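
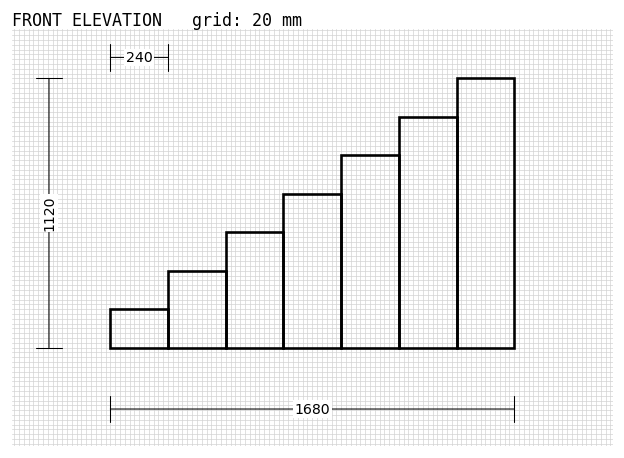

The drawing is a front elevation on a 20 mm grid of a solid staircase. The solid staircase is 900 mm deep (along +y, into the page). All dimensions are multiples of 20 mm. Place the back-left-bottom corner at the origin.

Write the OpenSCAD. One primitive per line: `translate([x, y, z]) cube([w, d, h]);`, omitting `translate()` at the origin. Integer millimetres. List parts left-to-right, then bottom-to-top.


cube([240, 900, 160]);
translate([240, 0, 0]) cube([240, 900, 320]);
translate([480, 0, 0]) cube([240, 900, 480]);
translate([720, 0, 0]) cube([240, 900, 640]);
translate([960, 0, 0]) cube([240, 900, 800]);
translate([1200, 0, 0]) cube([240, 900, 960]);
translate([1440, 0, 0]) cube([240, 900, 1120]);


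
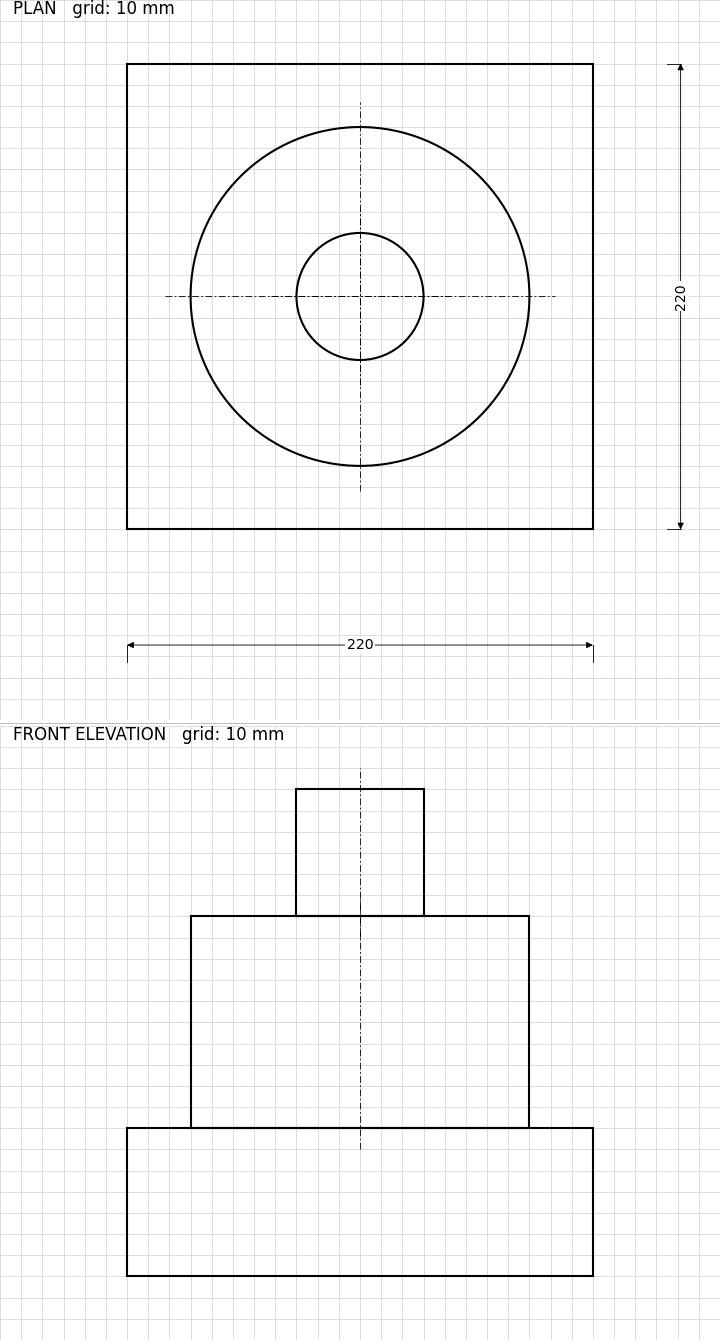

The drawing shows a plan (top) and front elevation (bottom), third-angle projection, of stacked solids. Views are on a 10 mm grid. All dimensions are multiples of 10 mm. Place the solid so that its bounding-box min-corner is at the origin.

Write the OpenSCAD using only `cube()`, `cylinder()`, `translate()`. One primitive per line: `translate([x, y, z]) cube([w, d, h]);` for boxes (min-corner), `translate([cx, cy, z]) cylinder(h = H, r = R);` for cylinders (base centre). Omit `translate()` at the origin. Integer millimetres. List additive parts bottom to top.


cube([220, 220, 70]);
translate([110, 110, 70]) cylinder(h = 100, r = 80);
translate([110, 110, 170]) cylinder(h = 60, r = 30);


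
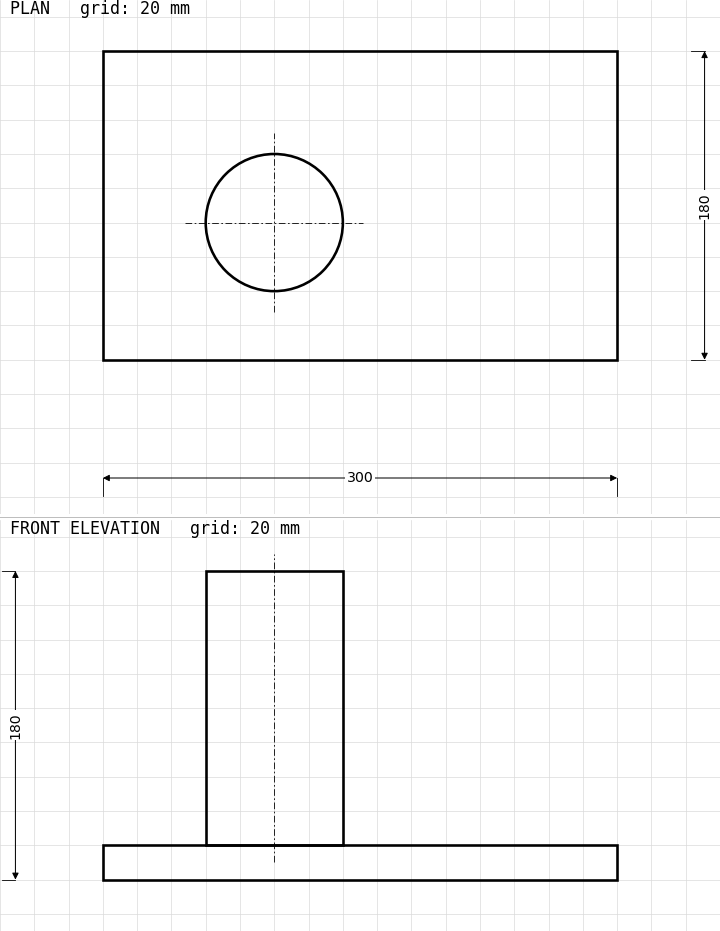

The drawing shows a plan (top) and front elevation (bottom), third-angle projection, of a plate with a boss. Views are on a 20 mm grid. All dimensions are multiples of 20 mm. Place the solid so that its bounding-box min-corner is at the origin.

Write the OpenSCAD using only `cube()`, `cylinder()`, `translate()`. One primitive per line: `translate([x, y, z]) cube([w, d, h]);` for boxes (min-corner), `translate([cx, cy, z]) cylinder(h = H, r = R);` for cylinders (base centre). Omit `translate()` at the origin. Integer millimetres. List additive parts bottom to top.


cube([300, 180, 20]);
translate([100, 80, 20]) cylinder(h = 160, r = 40);


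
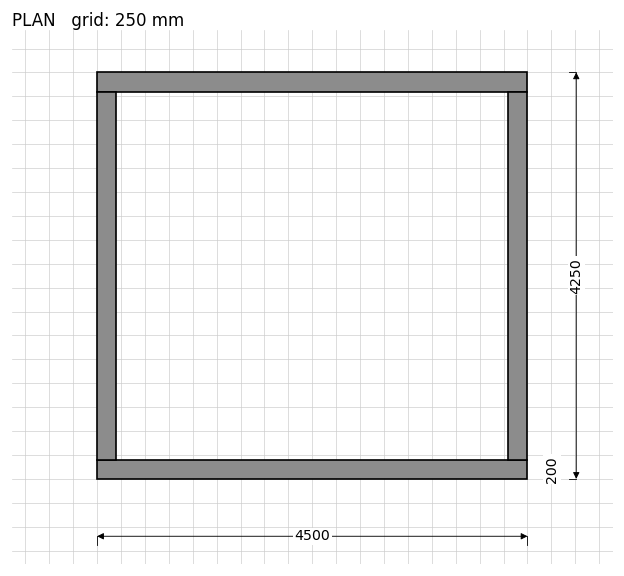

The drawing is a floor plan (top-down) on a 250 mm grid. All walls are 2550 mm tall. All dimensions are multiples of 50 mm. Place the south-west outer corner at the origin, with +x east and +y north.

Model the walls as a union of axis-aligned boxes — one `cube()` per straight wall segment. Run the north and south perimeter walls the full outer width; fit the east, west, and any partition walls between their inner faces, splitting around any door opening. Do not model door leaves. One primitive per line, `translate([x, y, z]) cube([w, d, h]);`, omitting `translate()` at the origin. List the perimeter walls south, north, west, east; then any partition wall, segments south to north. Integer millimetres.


cube([4500, 200, 2550]);
translate([0, 4050, 0]) cube([4500, 200, 2550]);
translate([0, 200, 0]) cube([200, 3850, 2550]);
translate([4300, 200, 0]) cube([200, 3850, 2550]);


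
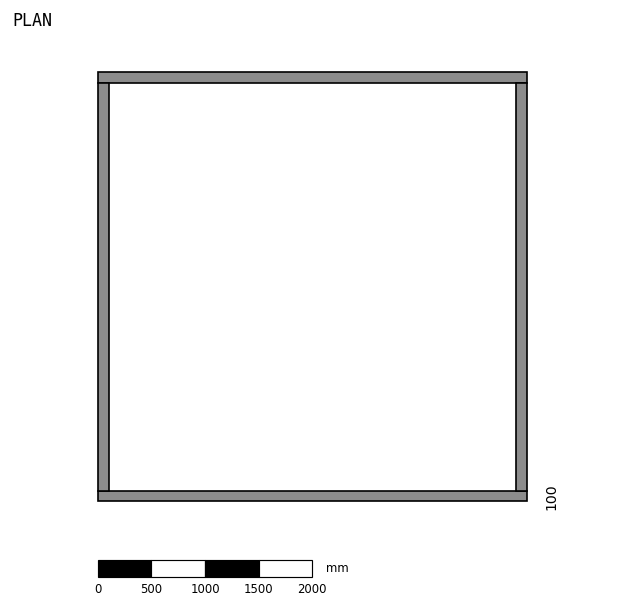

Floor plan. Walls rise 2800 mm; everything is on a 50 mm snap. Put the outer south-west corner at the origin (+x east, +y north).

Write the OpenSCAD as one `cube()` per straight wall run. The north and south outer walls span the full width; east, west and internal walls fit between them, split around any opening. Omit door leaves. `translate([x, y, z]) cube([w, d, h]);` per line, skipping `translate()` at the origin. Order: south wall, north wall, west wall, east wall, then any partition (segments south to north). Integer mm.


cube([4000, 100, 2800]);
translate([0, 3900, 0]) cube([4000, 100, 2800]);
translate([0, 100, 0]) cube([100, 3800, 2800]);
translate([3900, 100, 0]) cube([100, 3800, 2800]);


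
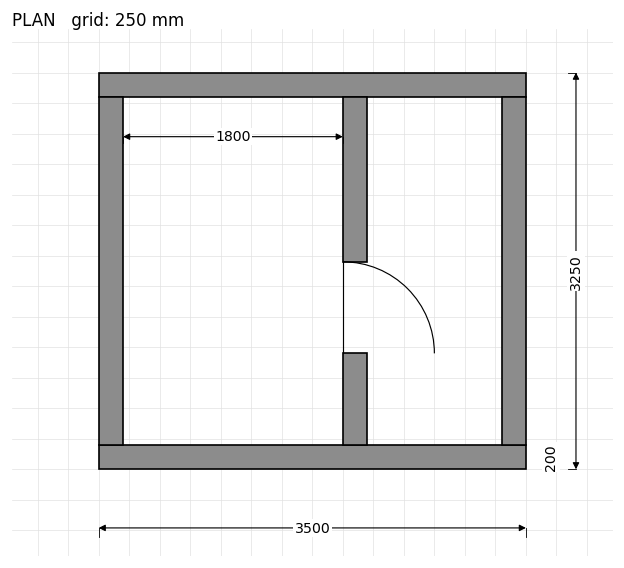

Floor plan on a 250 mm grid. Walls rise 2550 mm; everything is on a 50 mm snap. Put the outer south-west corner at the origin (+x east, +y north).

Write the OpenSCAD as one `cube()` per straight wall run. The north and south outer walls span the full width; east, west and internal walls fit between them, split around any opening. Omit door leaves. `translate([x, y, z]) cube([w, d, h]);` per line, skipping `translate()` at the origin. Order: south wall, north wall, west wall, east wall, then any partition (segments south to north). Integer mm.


cube([3500, 200, 2550]);
translate([0, 3050, 0]) cube([3500, 200, 2550]);
translate([0, 200, 0]) cube([200, 2850, 2550]);
translate([3300, 200, 0]) cube([200, 2850, 2550]);
translate([2000, 200, 0]) cube([200, 750, 2550]);
translate([2000, 1700, 0]) cube([200, 1350, 2550]);


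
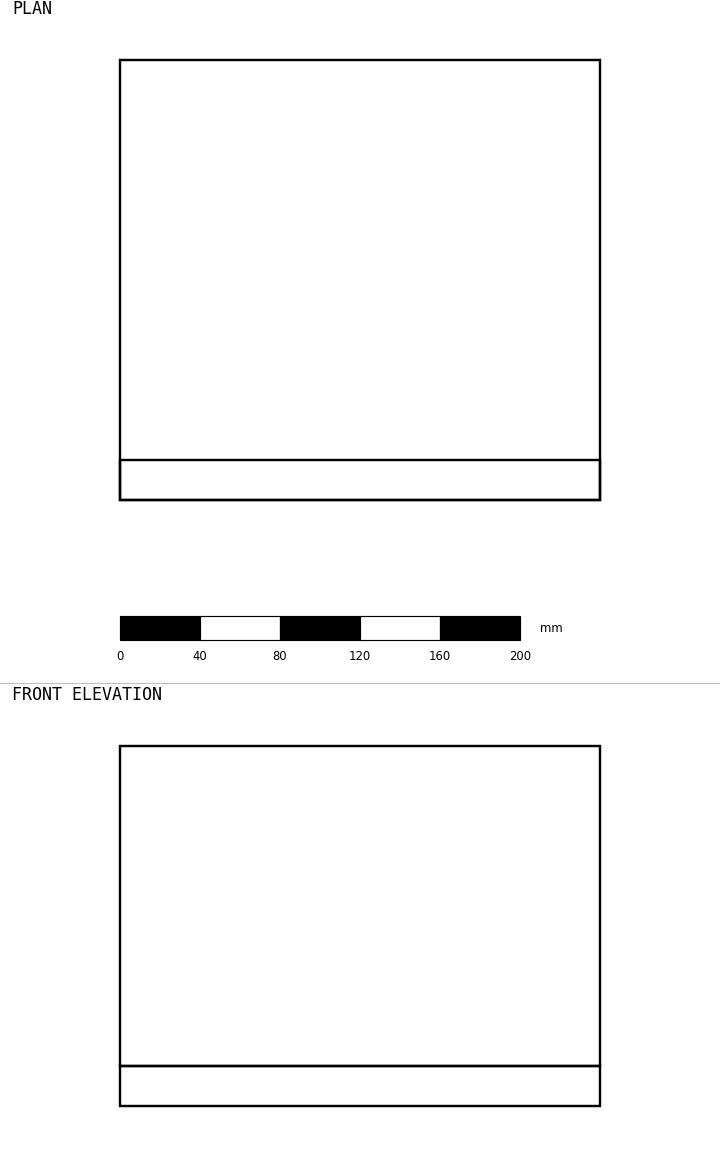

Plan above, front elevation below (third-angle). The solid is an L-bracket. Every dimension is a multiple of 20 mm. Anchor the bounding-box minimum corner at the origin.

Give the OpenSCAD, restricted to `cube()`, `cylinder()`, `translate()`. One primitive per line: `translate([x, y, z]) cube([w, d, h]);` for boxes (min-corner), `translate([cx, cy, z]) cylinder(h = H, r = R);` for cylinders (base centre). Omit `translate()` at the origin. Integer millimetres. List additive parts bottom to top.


cube([240, 220, 20]);
translate([0, 0, 20]) cube([240, 20, 160]);


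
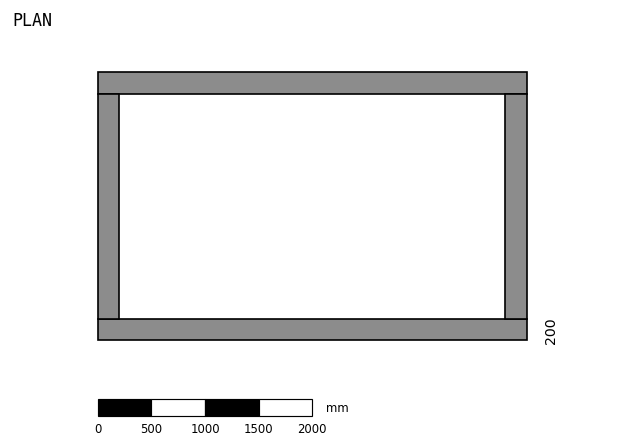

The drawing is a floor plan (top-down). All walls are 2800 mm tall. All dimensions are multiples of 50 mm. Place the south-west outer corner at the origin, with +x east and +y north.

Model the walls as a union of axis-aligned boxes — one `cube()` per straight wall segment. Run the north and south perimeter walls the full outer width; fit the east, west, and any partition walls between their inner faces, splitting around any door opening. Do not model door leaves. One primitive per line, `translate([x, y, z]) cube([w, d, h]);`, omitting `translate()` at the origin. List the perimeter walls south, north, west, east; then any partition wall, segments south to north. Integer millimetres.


cube([4000, 200, 2800]);
translate([0, 2300, 0]) cube([4000, 200, 2800]);
translate([0, 200, 0]) cube([200, 2100, 2800]);
translate([3800, 200, 0]) cube([200, 2100, 2800]);


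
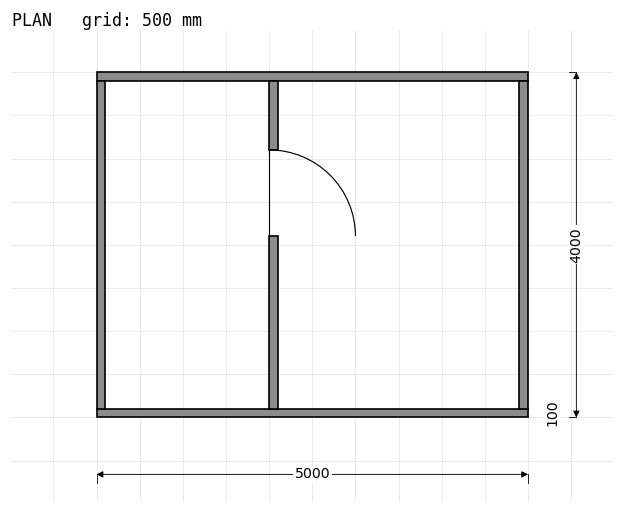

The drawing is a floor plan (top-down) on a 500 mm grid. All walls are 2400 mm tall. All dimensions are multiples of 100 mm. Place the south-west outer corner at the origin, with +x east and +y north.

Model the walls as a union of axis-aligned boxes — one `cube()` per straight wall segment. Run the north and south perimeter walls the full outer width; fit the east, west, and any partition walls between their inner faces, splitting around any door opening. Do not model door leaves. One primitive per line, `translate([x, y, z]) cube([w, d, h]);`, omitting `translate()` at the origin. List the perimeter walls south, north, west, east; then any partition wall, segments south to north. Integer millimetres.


cube([5000, 100, 2400]);
translate([0, 3900, 0]) cube([5000, 100, 2400]);
translate([0, 100, 0]) cube([100, 3800, 2400]);
translate([4900, 100, 0]) cube([100, 3800, 2400]);
translate([2000, 100, 0]) cube([100, 2000, 2400]);
translate([2000, 3100, 0]) cube([100, 800, 2400]);


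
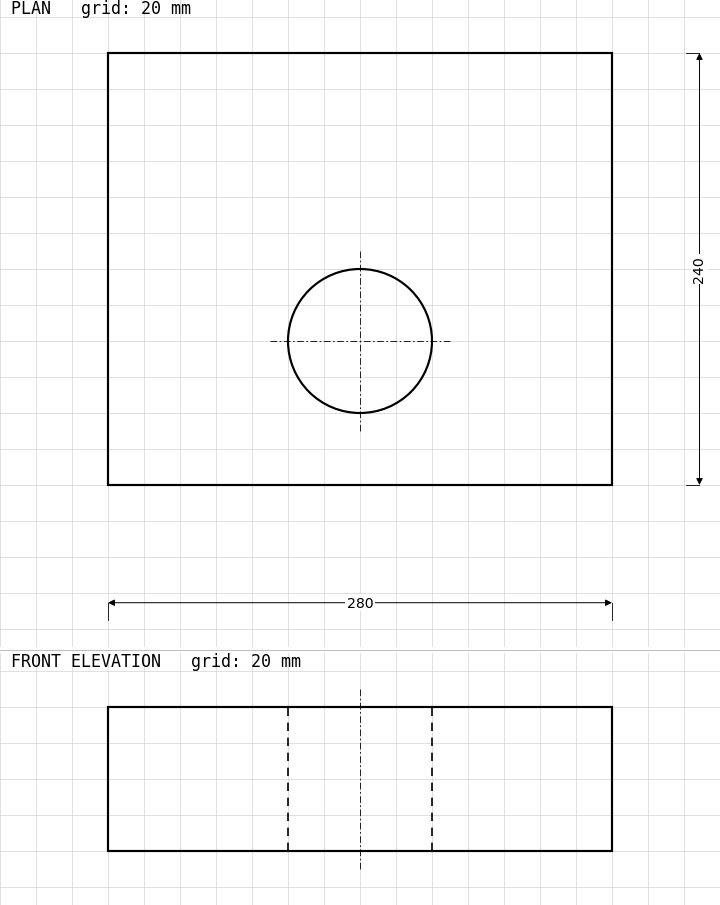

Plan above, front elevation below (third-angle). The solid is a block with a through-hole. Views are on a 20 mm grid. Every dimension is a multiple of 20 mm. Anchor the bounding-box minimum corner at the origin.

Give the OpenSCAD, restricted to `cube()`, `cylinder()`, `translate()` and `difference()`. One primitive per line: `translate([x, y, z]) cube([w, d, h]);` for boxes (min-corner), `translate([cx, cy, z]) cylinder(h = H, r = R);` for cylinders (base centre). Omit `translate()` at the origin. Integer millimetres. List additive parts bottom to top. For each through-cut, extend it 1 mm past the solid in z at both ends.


difference() {
  cube([280, 240, 80]);
  translate([140, 80, -1]) cylinder(h = 82, r = 40);
}


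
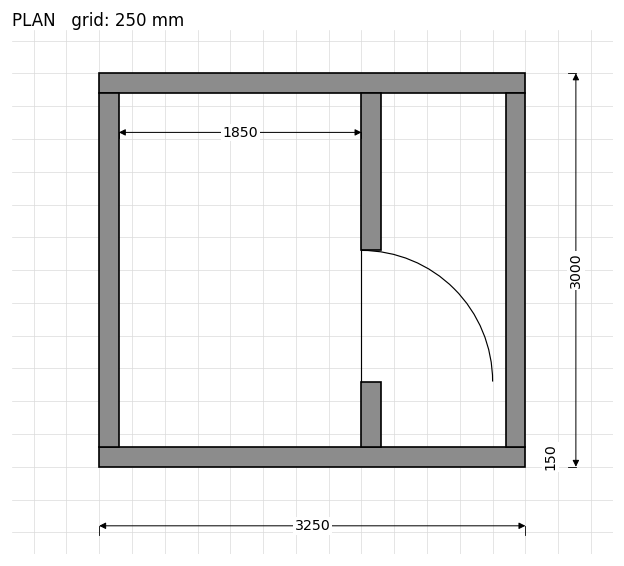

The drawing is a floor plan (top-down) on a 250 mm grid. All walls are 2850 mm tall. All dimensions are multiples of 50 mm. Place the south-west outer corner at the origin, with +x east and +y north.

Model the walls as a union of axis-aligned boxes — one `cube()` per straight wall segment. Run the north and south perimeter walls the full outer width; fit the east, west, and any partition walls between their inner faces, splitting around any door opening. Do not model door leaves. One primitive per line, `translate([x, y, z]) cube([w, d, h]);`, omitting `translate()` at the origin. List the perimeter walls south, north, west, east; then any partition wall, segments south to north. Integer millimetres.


cube([3250, 150, 2850]);
translate([0, 2850, 0]) cube([3250, 150, 2850]);
translate([0, 150, 0]) cube([150, 2700, 2850]);
translate([3100, 150, 0]) cube([150, 2700, 2850]);
translate([2000, 150, 0]) cube([150, 500, 2850]);
translate([2000, 1650, 0]) cube([150, 1200, 2850]);


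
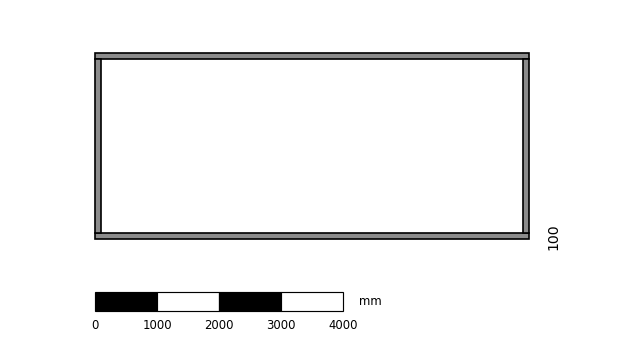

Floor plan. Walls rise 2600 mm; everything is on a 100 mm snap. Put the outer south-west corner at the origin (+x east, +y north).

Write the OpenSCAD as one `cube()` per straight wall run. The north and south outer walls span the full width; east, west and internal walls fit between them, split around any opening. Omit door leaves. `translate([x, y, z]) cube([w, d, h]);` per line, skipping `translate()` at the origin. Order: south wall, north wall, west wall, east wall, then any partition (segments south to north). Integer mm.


cube([7000, 100, 2600]);
translate([0, 2900, 0]) cube([7000, 100, 2600]);
translate([0, 100, 0]) cube([100, 2800, 2600]);
translate([6900, 100, 0]) cube([100, 2800, 2600]);


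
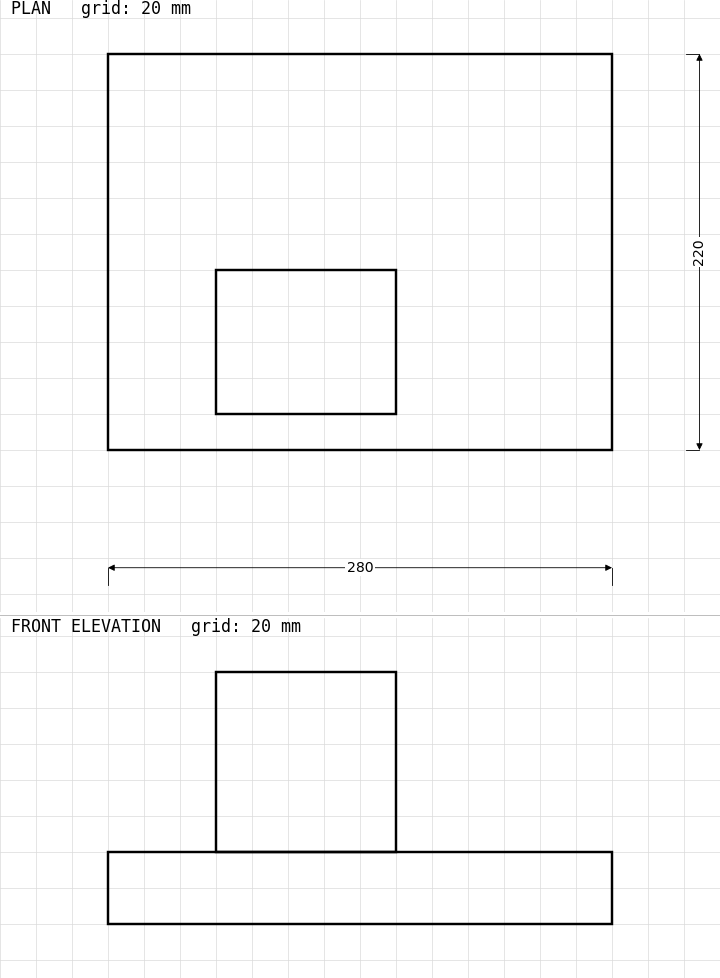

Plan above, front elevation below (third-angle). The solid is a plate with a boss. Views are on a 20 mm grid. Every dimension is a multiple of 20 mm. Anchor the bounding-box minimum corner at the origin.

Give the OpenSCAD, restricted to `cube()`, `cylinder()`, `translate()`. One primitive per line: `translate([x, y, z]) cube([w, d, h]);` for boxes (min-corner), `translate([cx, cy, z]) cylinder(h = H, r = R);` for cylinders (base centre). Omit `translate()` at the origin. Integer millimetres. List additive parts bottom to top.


cube([280, 220, 40]);
translate([60, 20, 40]) cube([100, 80, 100]);


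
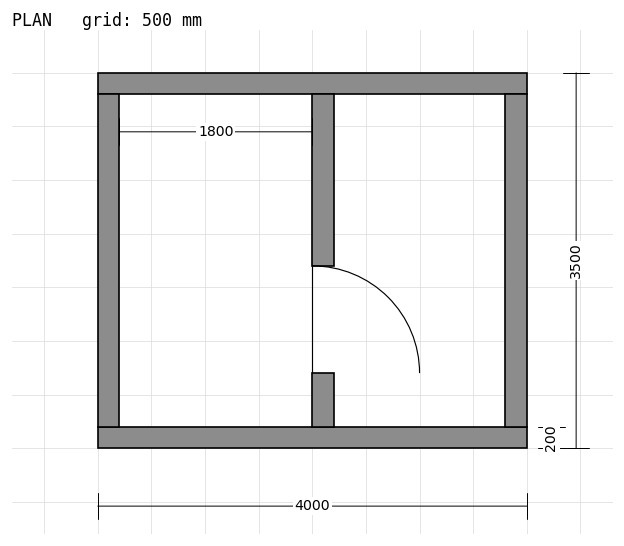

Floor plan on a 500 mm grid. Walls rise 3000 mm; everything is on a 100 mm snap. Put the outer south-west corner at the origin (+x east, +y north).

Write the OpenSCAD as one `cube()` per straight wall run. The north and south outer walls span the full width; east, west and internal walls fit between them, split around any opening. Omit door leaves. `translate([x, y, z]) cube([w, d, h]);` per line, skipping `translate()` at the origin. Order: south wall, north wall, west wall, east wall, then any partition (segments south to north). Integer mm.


cube([4000, 200, 3000]);
translate([0, 3300, 0]) cube([4000, 200, 3000]);
translate([0, 200, 0]) cube([200, 3100, 3000]);
translate([3800, 200, 0]) cube([200, 3100, 3000]);
translate([2000, 200, 0]) cube([200, 500, 3000]);
translate([2000, 1700, 0]) cube([200, 1600, 3000]);


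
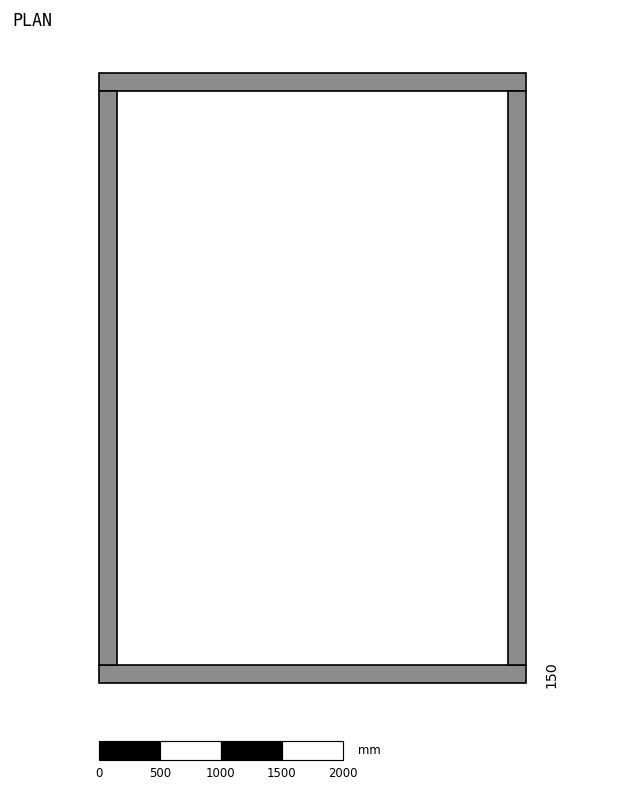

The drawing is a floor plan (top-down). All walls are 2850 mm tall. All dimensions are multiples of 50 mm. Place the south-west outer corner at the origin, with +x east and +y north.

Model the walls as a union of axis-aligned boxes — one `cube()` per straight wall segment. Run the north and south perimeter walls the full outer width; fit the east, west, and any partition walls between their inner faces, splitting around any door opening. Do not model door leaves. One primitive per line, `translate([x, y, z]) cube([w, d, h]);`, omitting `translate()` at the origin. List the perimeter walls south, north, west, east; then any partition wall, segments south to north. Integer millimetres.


cube([3500, 150, 2850]);
translate([0, 4850, 0]) cube([3500, 150, 2850]);
translate([0, 150, 0]) cube([150, 4700, 2850]);
translate([3350, 150, 0]) cube([150, 4700, 2850]);


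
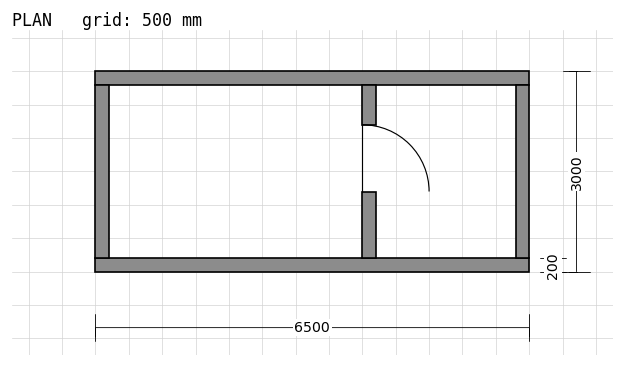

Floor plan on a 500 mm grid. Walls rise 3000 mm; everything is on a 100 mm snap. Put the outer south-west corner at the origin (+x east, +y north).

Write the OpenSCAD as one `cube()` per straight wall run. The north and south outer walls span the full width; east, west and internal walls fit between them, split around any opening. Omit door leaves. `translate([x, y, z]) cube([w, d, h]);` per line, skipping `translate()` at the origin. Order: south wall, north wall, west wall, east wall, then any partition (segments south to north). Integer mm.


cube([6500, 200, 3000]);
translate([0, 2800, 0]) cube([6500, 200, 3000]);
translate([0, 200, 0]) cube([200, 2600, 3000]);
translate([6300, 200, 0]) cube([200, 2600, 3000]);
translate([4000, 200, 0]) cube([200, 1000, 3000]);
translate([4000, 2200, 0]) cube([200, 600, 3000]);


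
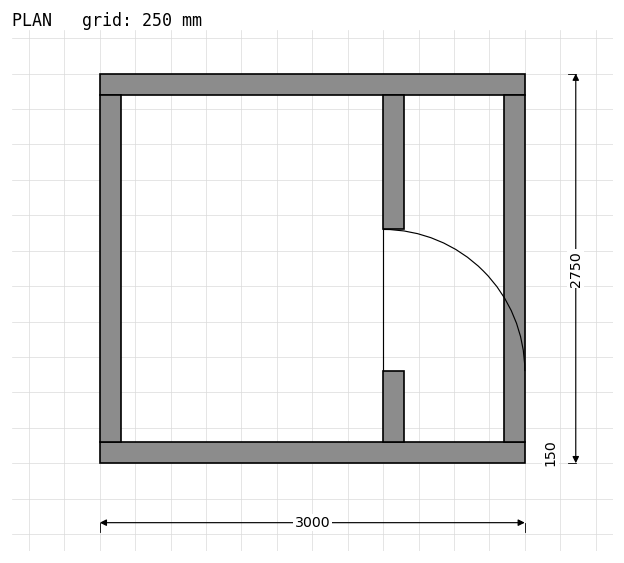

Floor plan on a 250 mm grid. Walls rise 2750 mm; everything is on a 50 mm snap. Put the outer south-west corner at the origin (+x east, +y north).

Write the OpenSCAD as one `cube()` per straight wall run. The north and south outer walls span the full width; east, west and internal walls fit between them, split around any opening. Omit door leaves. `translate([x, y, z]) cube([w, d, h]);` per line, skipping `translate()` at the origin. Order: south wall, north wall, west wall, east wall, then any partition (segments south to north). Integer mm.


cube([3000, 150, 2750]);
translate([0, 2600, 0]) cube([3000, 150, 2750]);
translate([0, 150, 0]) cube([150, 2450, 2750]);
translate([2850, 150, 0]) cube([150, 2450, 2750]);
translate([2000, 150, 0]) cube([150, 500, 2750]);
translate([2000, 1650, 0]) cube([150, 950, 2750]);


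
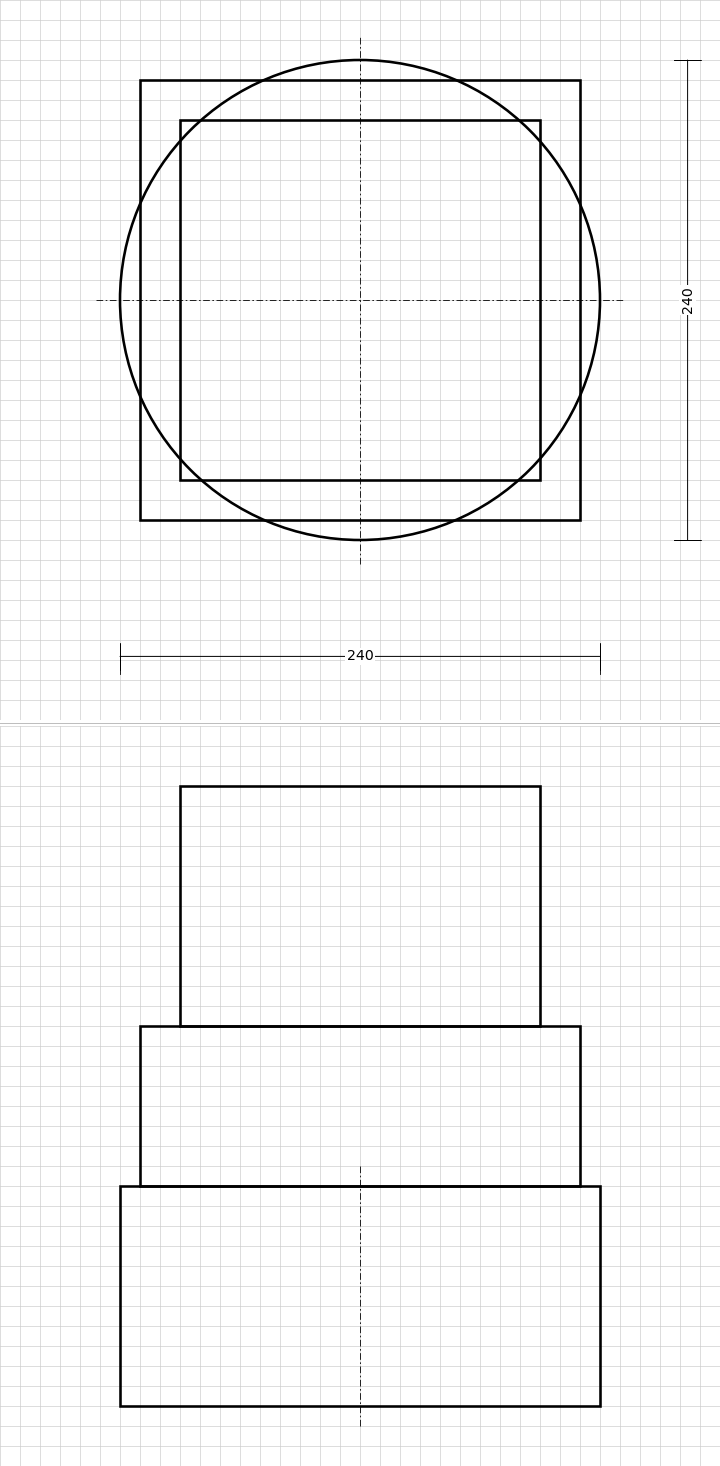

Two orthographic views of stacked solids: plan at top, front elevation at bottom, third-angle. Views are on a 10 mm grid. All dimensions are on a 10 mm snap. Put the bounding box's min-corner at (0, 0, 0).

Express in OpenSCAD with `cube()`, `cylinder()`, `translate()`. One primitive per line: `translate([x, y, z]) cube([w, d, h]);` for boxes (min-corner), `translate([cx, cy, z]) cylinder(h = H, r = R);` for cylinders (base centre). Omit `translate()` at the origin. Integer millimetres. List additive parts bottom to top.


translate([120, 120, 0]) cylinder(h = 110, r = 120);
translate([10, 10, 110]) cube([220, 220, 80]);
translate([30, 30, 190]) cube([180, 180, 120]);


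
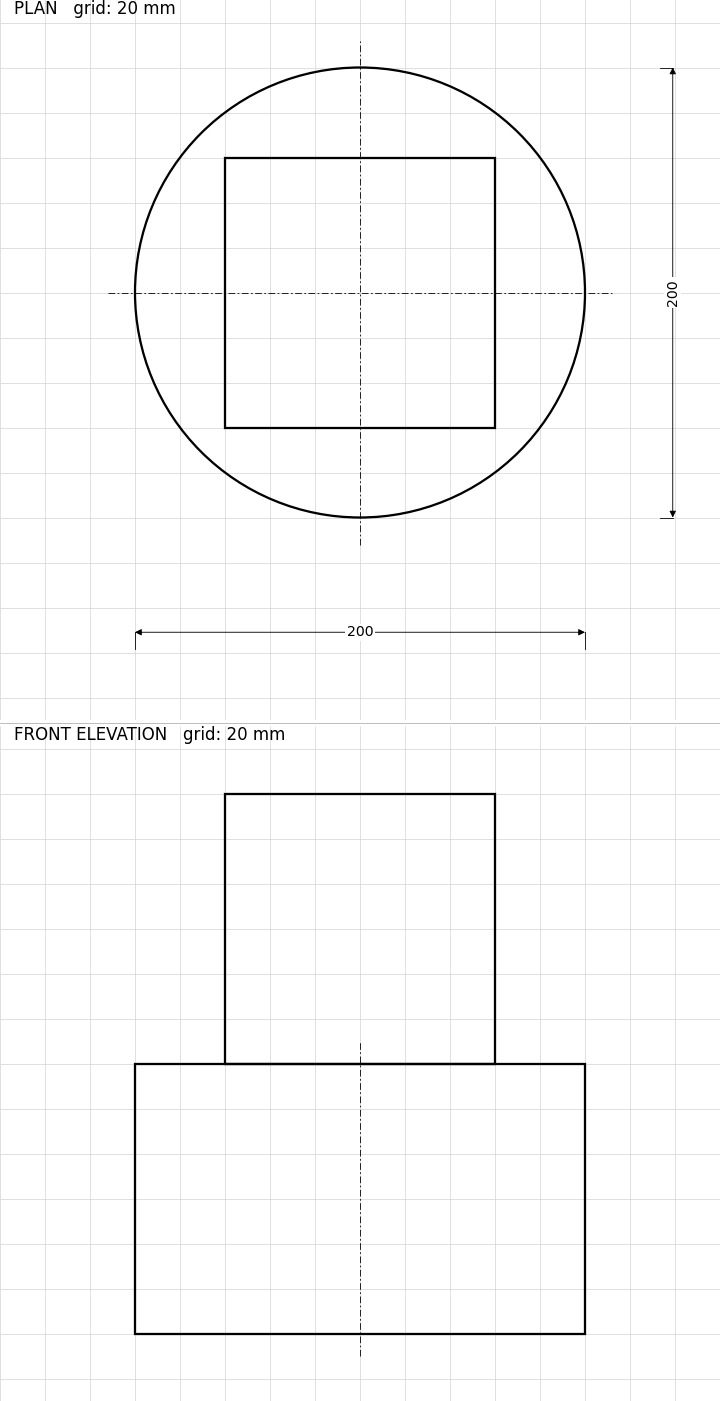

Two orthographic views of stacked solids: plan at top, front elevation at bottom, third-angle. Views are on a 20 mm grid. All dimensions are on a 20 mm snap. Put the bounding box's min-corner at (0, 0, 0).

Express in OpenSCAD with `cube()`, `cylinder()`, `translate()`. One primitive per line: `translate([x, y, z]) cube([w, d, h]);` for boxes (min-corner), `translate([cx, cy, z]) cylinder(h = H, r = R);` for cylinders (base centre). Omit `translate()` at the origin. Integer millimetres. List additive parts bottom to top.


translate([100, 100, 0]) cylinder(h = 120, r = 100);
translate([40, 40, 120]) cube([120, 120, 120]);


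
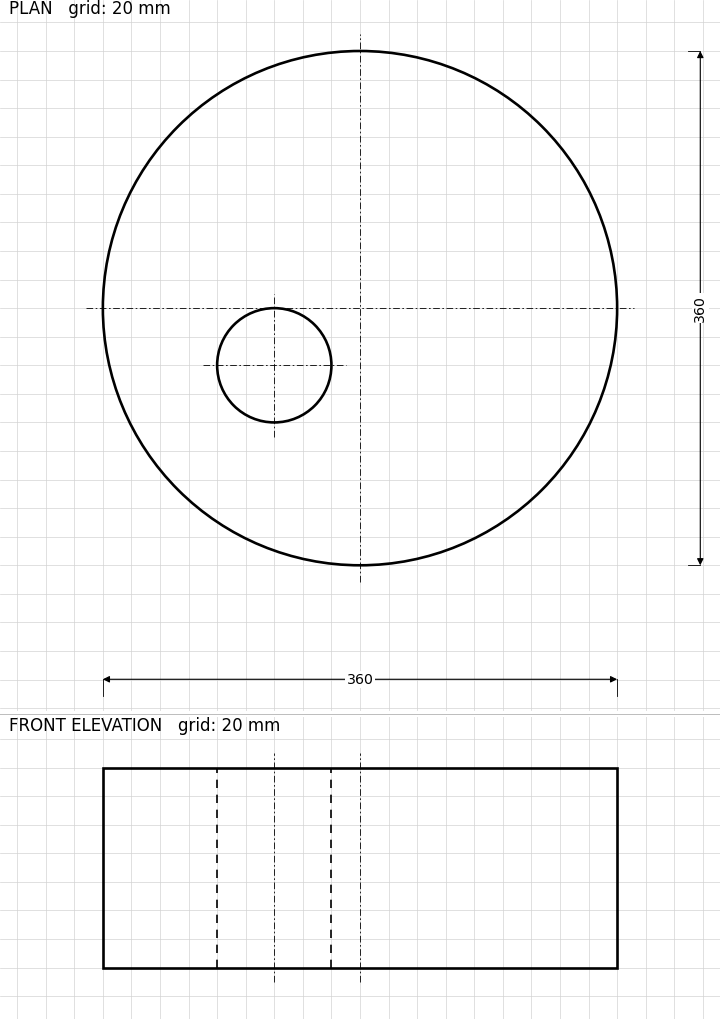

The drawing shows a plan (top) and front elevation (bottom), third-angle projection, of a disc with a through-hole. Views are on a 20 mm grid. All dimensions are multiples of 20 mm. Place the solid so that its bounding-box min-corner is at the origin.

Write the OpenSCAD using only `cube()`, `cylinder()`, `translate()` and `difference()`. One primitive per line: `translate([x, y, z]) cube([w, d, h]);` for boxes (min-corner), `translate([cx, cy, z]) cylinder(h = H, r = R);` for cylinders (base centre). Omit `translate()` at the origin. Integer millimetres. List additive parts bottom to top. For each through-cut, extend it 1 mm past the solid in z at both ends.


difference() {
  translate([180, 180, 0]) cylinder(h = 140, r = 180);
  translate([120, 140, -1]) cylinder(h = 142, r = 40);
}


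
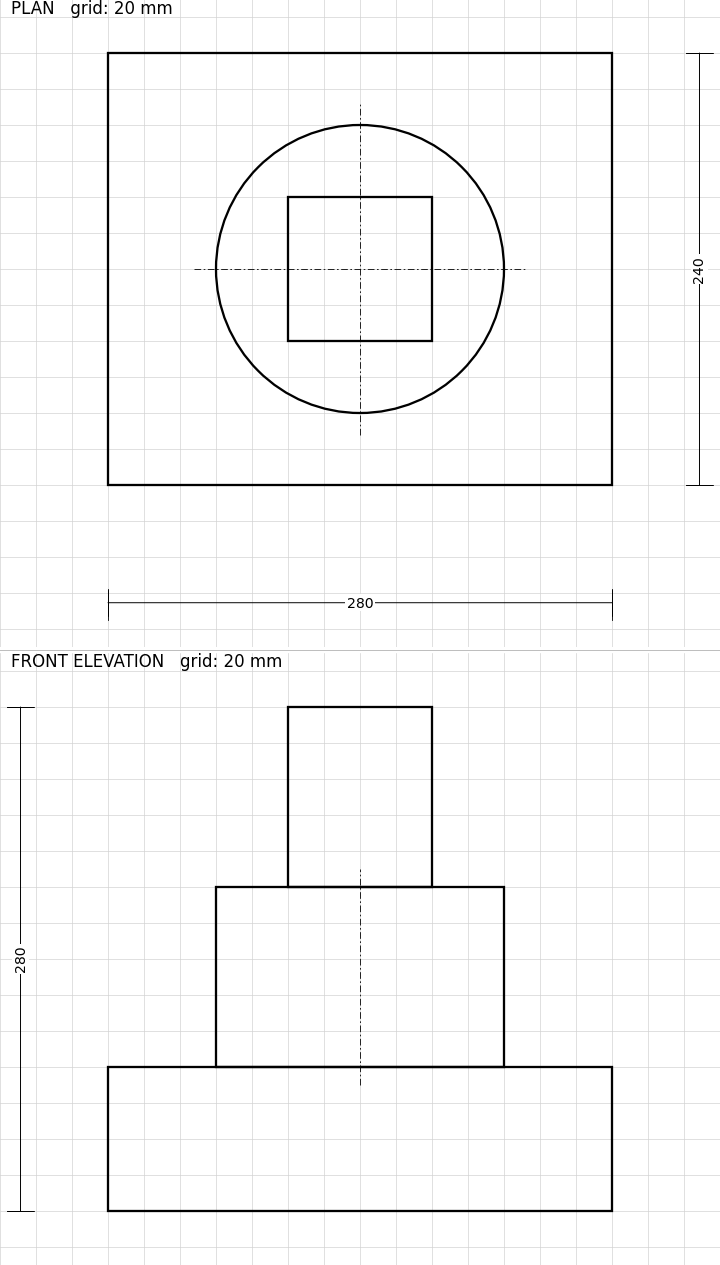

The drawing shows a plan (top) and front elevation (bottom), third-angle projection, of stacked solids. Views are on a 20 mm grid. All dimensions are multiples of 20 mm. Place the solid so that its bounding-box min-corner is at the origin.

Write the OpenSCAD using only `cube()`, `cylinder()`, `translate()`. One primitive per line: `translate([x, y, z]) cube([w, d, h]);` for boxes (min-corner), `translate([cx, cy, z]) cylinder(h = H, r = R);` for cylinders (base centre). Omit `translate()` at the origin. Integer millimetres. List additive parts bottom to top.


cube([280, 240, 80]);
translate([140, 120, 80]) cylinder(h = 100, r = 80);
translate([100, 80, 180]) cube([80, 80, 100]);


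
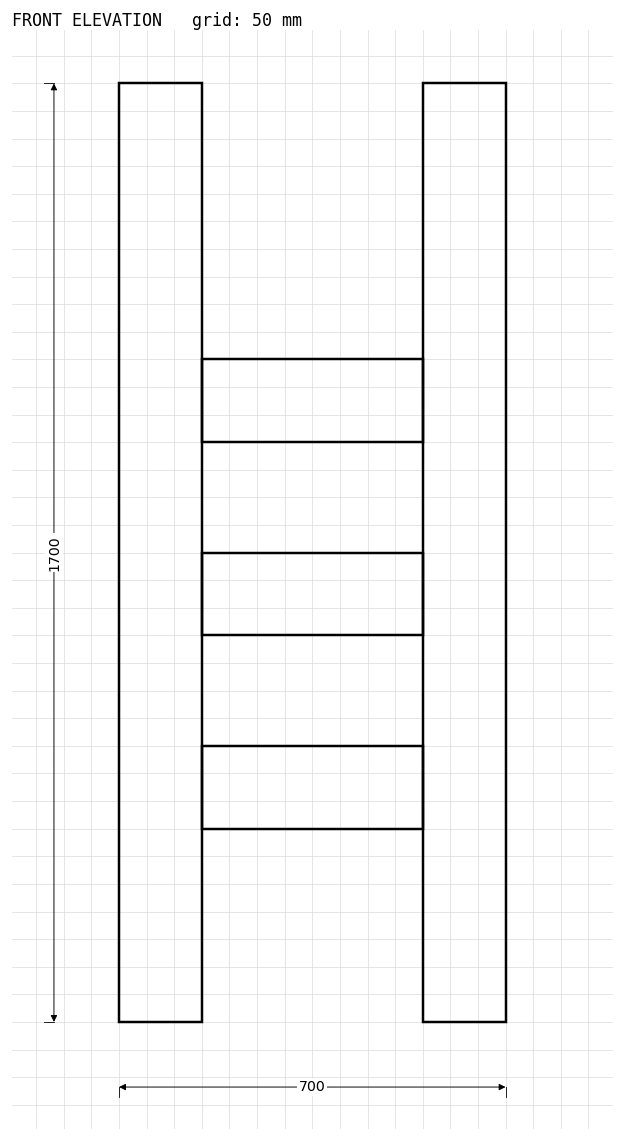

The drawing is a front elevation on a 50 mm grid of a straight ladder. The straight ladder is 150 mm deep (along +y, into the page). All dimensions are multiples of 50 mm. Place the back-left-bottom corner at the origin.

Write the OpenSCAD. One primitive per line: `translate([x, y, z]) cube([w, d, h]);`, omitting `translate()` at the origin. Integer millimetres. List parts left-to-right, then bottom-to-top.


cube([150, 150, 1700]);
translate([150, 0, 350]) cube([400, 150, 150]);
translate([150, 0, 700]) cube([400, 150, 150]);
translate([150, 0, 1050]) cube([400, 150, 150]);
translate([550, 0, 0]) cube([150, 150, 1700]);


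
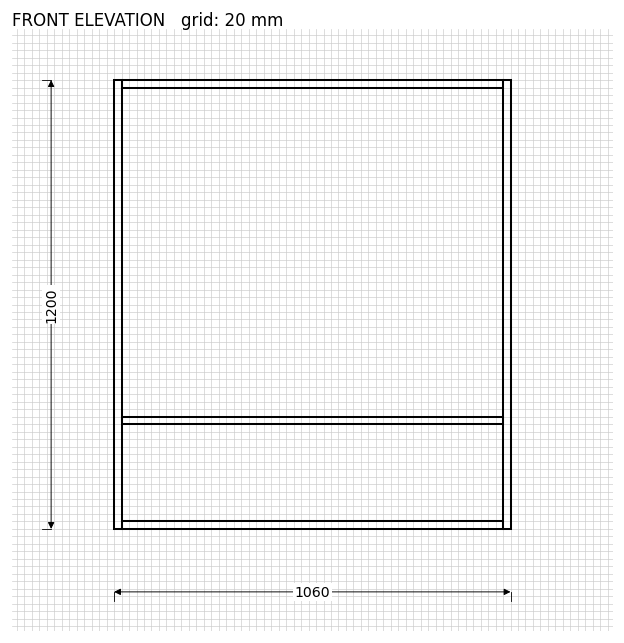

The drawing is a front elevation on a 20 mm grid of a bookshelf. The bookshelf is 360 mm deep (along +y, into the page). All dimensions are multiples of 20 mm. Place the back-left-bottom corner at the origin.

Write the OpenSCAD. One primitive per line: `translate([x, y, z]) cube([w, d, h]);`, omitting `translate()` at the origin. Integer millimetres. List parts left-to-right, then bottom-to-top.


cube([20, 360, 1200]);
translate([20, 0, 0]) cube([1020, 360, 20]);
translate([20, 0, 280]) cube([1020, 360, 20]);
translate([20, 0, 1180]) cube([1020, 360, 20]);
translate([1040, 0, 0]) cube([20, 360, 1200]);


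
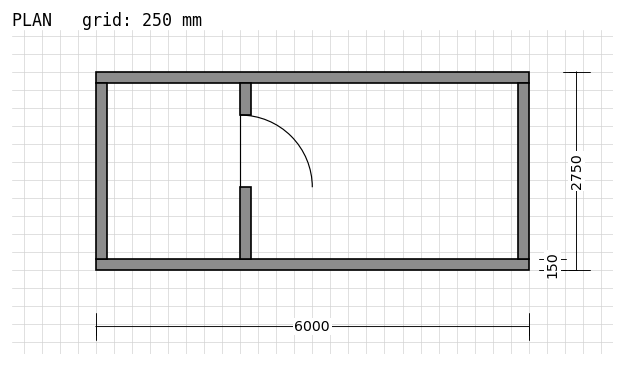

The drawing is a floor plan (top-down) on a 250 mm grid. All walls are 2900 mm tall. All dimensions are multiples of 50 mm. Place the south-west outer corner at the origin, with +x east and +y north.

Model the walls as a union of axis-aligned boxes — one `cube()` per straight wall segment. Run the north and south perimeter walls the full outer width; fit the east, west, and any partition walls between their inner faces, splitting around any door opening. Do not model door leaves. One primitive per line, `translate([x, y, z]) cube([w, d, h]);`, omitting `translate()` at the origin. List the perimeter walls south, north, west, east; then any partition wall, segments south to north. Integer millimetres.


cube([6000, 150, 2900]);
translate([0, 2600, 0]) cube([6000, 150, 2900]);
translate([0, 150, 0]) cube([150, 2450, 2900]);
translate([5850, 150, 0]) cube([150, 2450, 2900]);
translate([2000, 150, 0]) cube([150, 1000, 2900]);
translate([2000, 2150, 0]) cube([150, 450, 2900]);


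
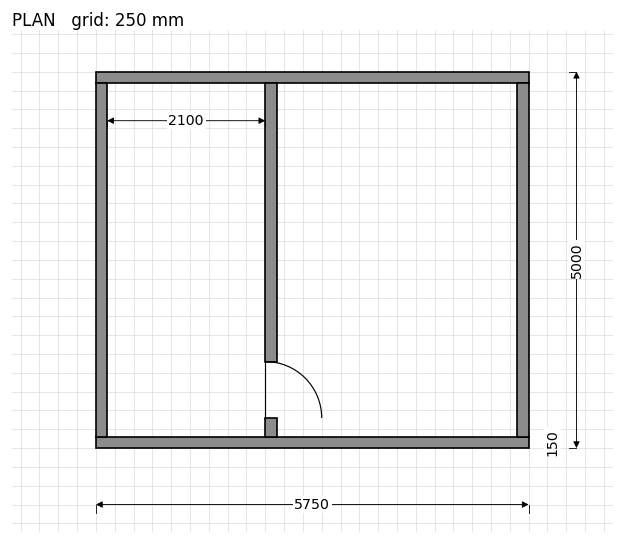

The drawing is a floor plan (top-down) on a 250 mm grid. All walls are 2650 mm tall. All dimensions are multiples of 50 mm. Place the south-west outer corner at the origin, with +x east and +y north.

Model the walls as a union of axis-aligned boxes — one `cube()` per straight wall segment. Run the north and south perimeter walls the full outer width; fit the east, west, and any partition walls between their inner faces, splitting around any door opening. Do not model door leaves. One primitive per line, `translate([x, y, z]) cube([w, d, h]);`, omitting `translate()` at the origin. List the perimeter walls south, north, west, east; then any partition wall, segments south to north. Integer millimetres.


cube([5750, 150, 2650]);
translate([0, 4850, 0]) cube([5750, 150, 2650]);
translate([0, 150, 0]) cube([150, 4700, 2650]);
translate([5600, 150, 0]) cube([150, 4700, 2650]);
translate([2250, 150, 0]) cube([150, 250, 2650]);
translate([2250, 1150, 0]) cube([150, 3700, 2650]);


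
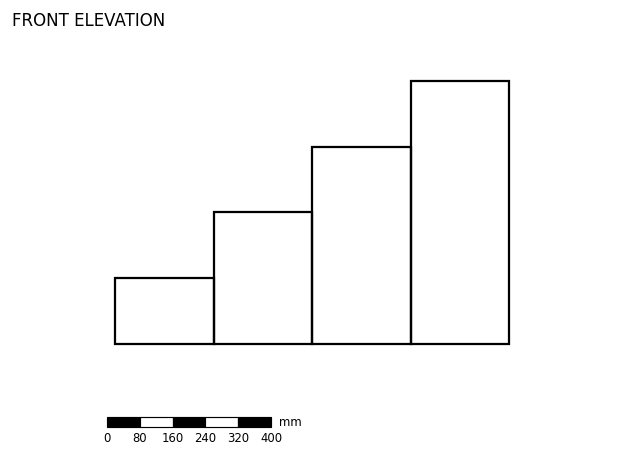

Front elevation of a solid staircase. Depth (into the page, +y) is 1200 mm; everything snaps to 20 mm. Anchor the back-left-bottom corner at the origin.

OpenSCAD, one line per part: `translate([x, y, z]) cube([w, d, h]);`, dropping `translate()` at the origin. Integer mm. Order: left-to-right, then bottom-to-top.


cube([240, 1200, 160]);
translate([240, 0, 0]) cube([240, 1200, 320]);
translate([480, 0, 0]) cube([240, 1200, 480]);
translate([720, 0, 0]) cube([240, 1200, 640]);


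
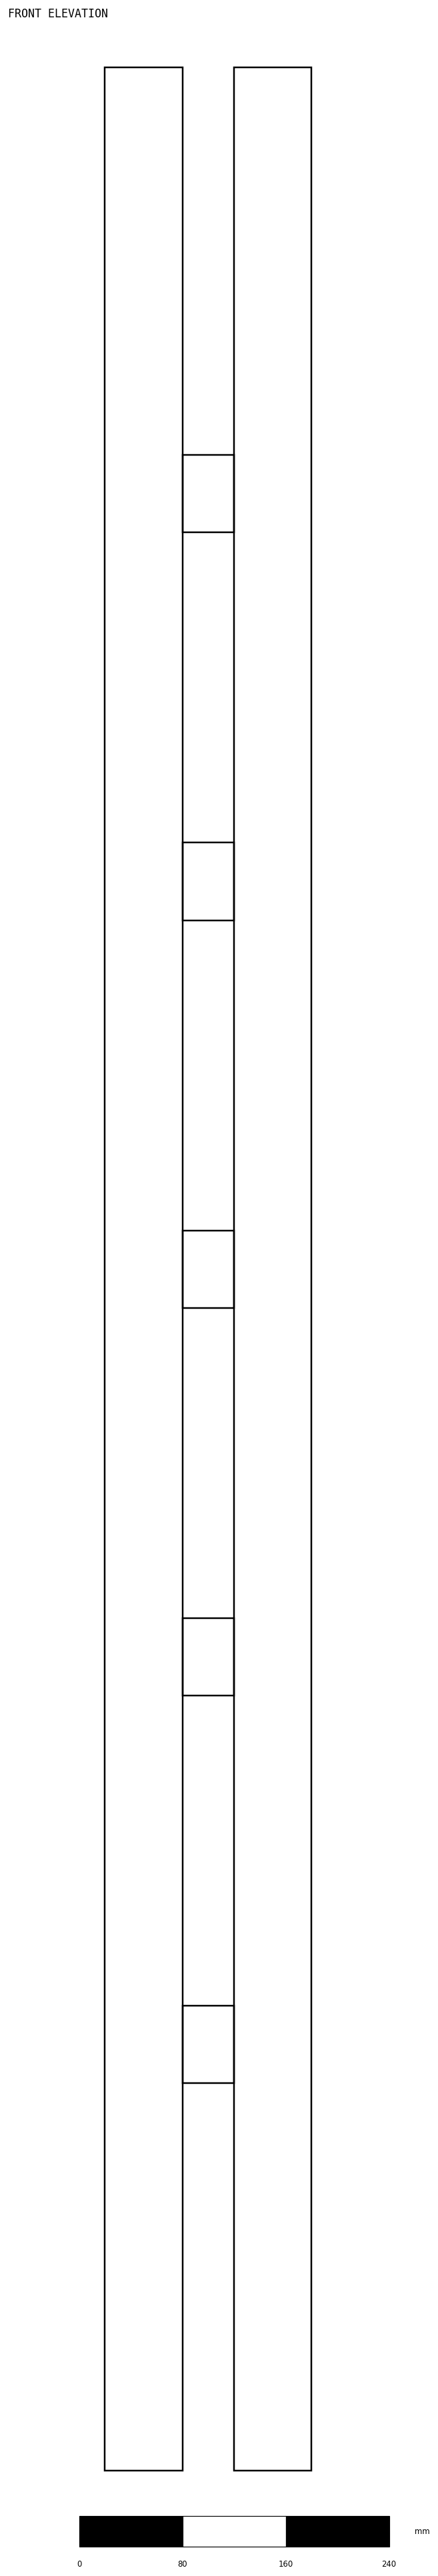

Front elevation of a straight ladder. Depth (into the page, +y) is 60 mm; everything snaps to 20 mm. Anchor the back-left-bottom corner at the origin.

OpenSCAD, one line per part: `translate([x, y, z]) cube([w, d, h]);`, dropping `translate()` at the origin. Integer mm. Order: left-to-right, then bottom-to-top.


cube([60, 60, 1860]);
translate([60, 0, 300]) cube([40, 60, 60]);
translate([60, 0, 600]) cube([40, 60, 60]);
translate([60, 0, 900]) cube([40, 60, 60]);
translate([60, 0, 1200]) cube([40, 60, 60]);
translate([60, 0, 1500]) cube([40, 60, 60]);
translate([100, 0, 0]) cube([60, 60, 1860]);


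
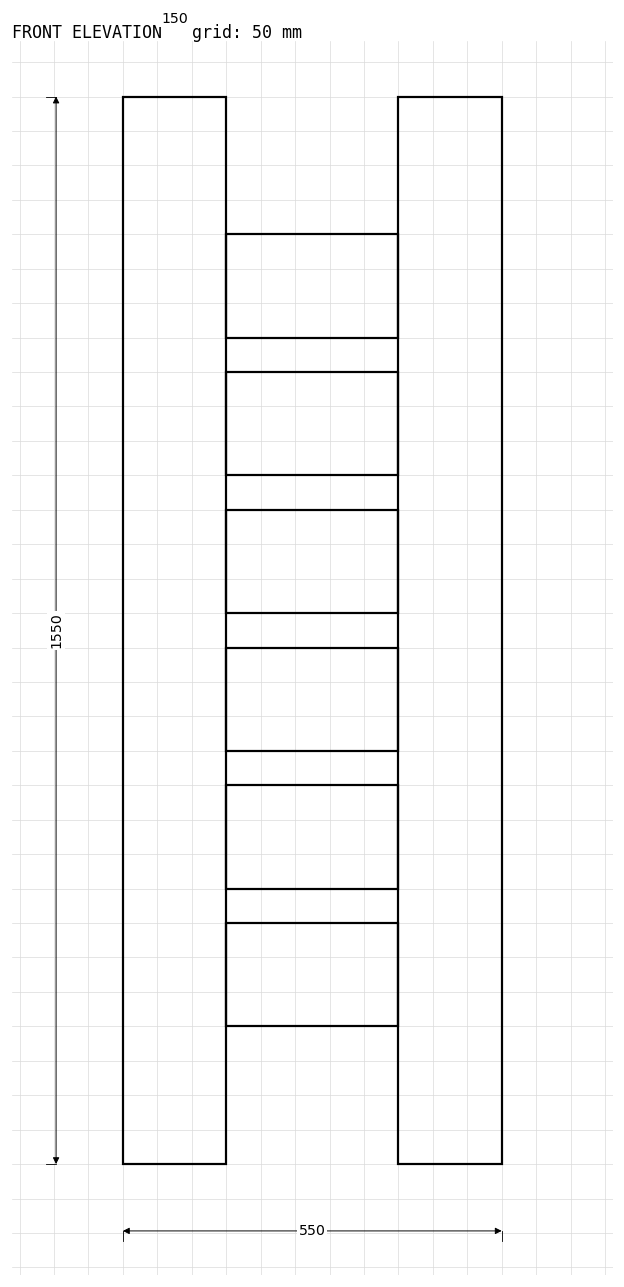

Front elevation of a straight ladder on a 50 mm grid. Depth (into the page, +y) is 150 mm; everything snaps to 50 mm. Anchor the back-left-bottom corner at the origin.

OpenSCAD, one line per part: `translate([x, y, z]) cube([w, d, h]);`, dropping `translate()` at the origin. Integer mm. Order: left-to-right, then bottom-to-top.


cube([150, 150, 1550]);
translate([150, 0, 200]) cube([250, 150, 150]);
translate([150, 0, 400]) cube([250, 150, 150]);
translate([150, 0, 600]) cube([250, 150, 150]);
translate([150, 0, 800]) cube([250, 150, 150]);
translate([150, 0, 1000]) cube([250, 150, 150]);
translate([150, 0, 1200]) cube([250, 150, 150]);
translate([400, 0, 0]) cube([150, 150, 1550]);


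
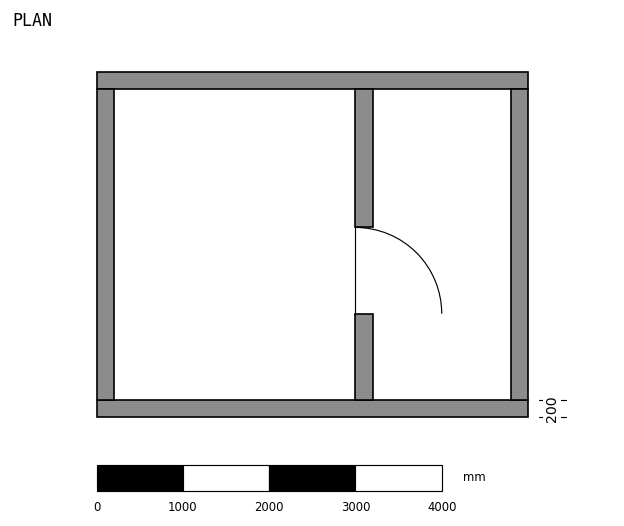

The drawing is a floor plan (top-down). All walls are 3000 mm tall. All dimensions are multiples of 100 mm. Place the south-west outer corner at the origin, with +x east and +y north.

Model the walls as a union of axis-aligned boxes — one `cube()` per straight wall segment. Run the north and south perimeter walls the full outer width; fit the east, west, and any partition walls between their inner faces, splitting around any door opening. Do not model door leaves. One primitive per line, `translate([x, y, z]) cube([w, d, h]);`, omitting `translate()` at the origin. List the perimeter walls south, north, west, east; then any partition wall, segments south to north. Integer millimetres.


cube([5000, 200, 3000]);
translate([0, 3800, 0]) cube([5000, 200, 3000]);
translate([0, 200, 0]) cube([200, 3600, 3000]);
translate([4800, 200, 0]) cube([200, 3600, 3000]);
translate([3000, 200, 0]) cube([200, 1000, 3000]);
translate([3000, 2200, 0]) cube([200, 1600, 3000]);


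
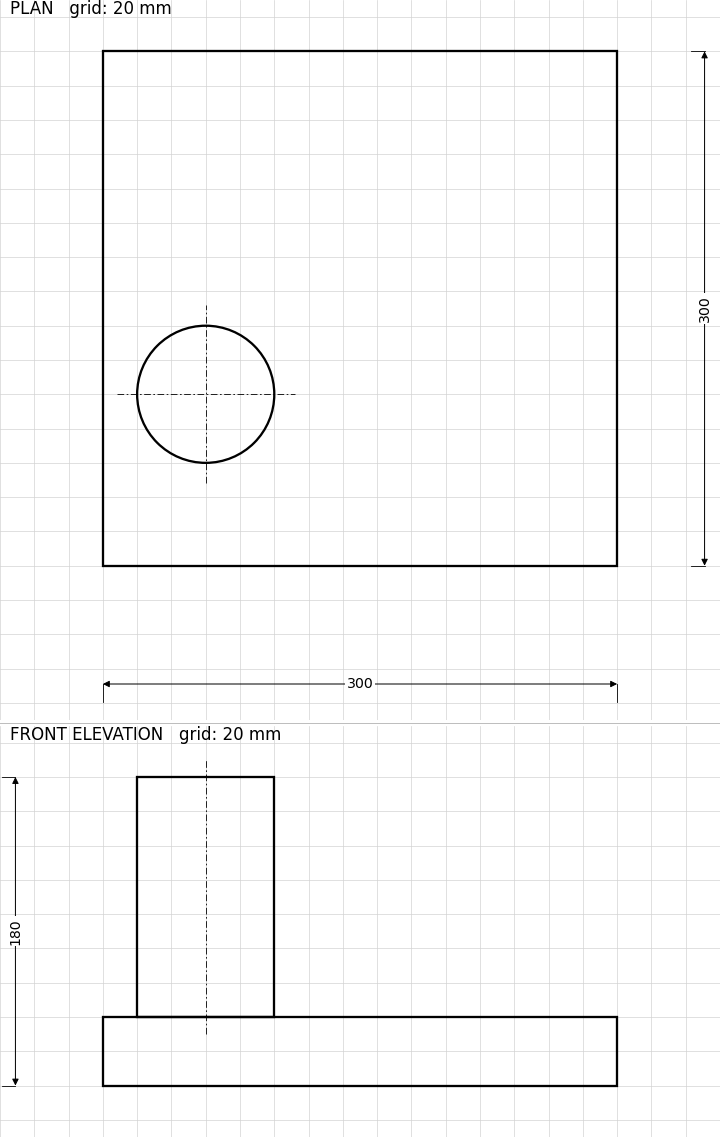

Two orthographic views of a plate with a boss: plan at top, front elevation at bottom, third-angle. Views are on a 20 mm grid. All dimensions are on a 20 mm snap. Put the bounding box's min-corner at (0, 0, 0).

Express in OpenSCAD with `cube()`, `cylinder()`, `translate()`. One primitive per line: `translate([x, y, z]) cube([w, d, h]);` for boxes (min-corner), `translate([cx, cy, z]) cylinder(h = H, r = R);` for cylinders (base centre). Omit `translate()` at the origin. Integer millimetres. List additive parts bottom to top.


cube([300, 300, 40]);
translate([60, 100, 40]) cylinder(h = 140, r = 40);


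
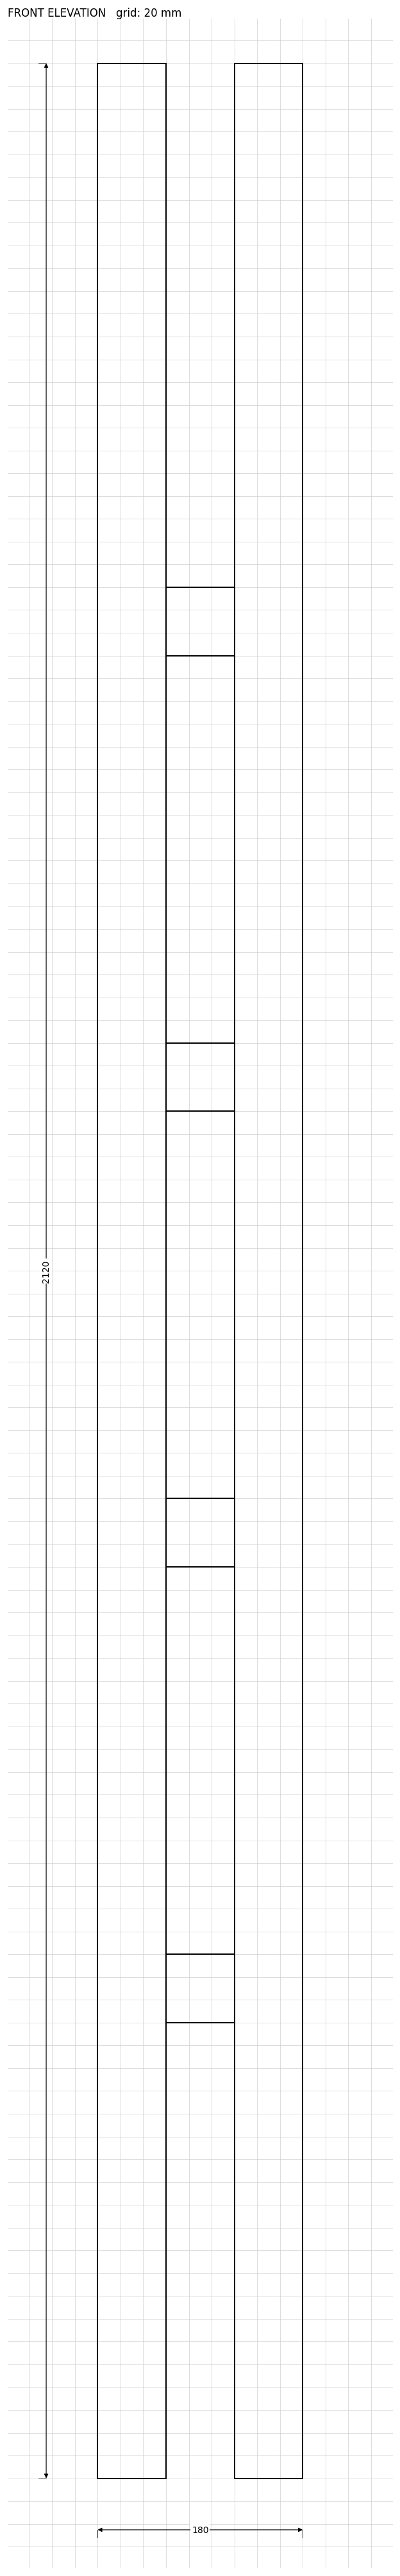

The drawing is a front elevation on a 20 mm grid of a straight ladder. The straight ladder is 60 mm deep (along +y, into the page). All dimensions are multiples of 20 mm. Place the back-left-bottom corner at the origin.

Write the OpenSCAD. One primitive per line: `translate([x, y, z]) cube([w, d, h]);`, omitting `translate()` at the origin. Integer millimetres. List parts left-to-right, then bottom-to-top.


cube([60, 60, 2120]);
translate([60, 0, 400]) cube([60, 60, 60]);
translate([60, 0, 800]) cube([60, 60, 60]);
translate([60, 0, 1200]) cube([60, 60, 60]);
translate([60, 0, 1600]) cube([60, 60, 60]);
translate([120, 0, 0]) cube([60, 60, 2120]);


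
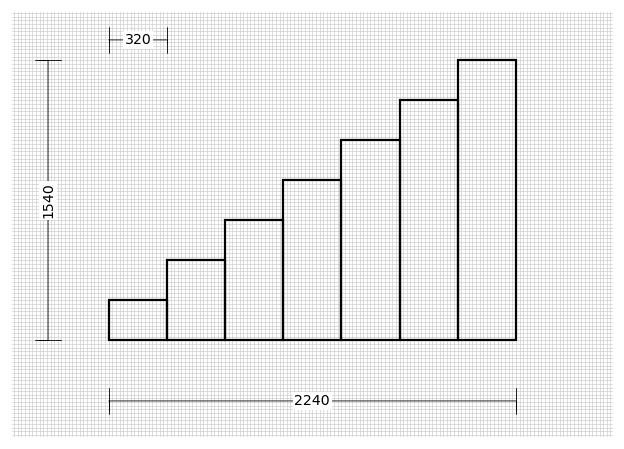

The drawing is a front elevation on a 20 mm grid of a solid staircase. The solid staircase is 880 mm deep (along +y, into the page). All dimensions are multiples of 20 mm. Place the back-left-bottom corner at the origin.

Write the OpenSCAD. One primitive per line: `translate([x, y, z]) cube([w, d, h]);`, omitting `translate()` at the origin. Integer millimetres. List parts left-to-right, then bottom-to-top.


cube([320, 880, 220]);
translate([320, 0, 0]) cube([320, 880, 440]);
translate([640, 0, 0]) cube([320, 880, 660]);
translate([960, 0, 0]) cube([320, 880, 880]);
translate([1280, 0, 0]) cube([320, 880, 1100]);
translate([1600, 0, 0]) cube([320, 880, 1320]);
translate([1920, 0, 0]) cube([320, 880, 1540]);


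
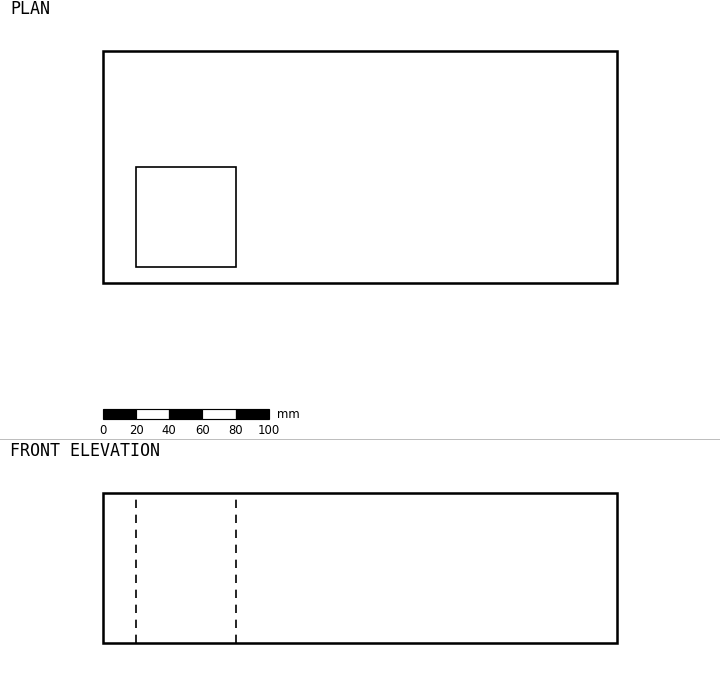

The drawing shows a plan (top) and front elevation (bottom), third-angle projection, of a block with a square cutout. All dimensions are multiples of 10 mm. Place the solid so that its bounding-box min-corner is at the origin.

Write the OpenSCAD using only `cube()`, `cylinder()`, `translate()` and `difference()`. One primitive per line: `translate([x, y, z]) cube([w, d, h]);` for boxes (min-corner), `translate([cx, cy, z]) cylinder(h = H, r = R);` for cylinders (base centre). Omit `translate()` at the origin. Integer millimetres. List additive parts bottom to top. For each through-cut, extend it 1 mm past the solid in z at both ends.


difference() {
  cube([310, 140, 90]);
  translate([20, 10, -1]) cube([60, 60, 92]);
}


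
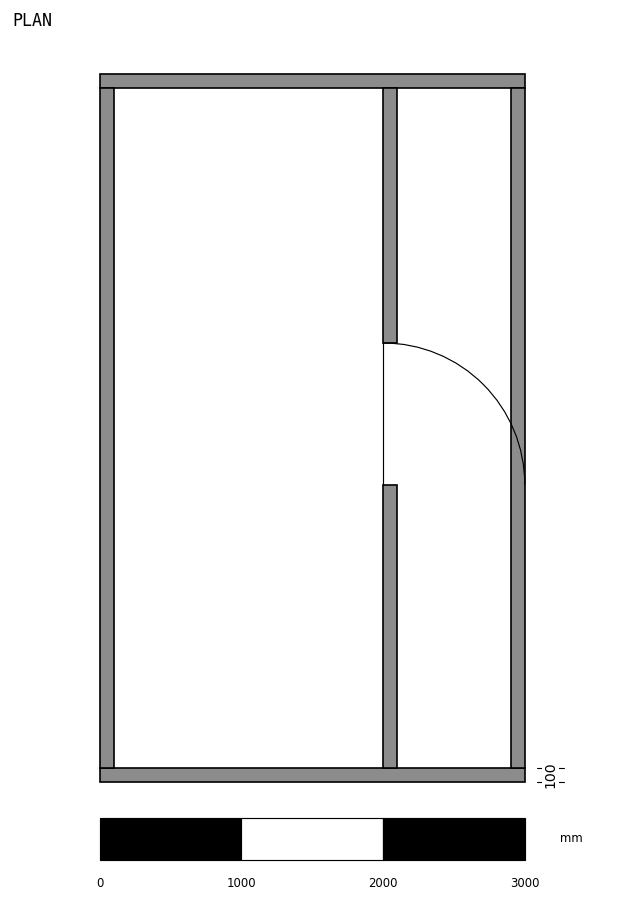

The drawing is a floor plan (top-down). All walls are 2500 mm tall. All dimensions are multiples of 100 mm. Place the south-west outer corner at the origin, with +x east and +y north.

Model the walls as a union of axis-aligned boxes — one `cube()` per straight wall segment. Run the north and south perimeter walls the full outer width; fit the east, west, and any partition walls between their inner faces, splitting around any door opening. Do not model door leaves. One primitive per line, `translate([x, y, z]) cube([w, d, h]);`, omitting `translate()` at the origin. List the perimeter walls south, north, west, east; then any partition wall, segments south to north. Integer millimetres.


cube([3000, 100, 2500]);
translate([0, 4900, 0]) cube([3000, 100, 2500]);
translate([0, 100, 0]) cube([100, 4800, 2500]);
translate([2900, 100, 0]) cube([100, 4800, 2500]);
translate([2000, 100, 0]) cube([100, 2000, 2500]);
translate([2000, 3100, 0]) cube([100, 1800, 2500]);


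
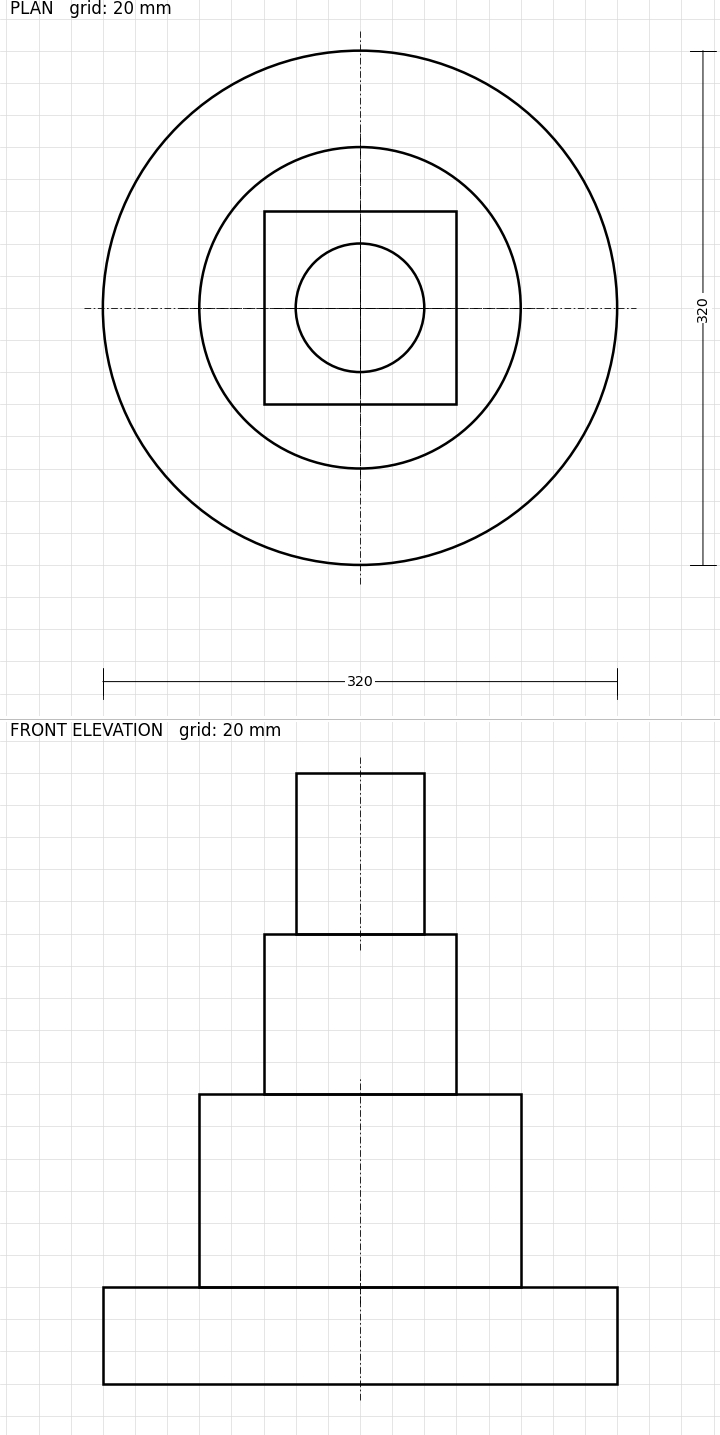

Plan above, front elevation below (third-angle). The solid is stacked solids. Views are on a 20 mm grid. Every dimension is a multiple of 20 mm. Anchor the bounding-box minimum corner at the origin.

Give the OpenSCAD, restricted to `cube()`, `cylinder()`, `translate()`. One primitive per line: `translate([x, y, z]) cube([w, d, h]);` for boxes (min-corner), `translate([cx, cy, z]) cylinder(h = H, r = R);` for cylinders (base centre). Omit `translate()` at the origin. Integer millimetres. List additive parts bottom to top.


translate([160, 160, 0]) cylinder(h = 60, r = 160);
translate([160, 160, 60]) cylinder(h = 120, r = 100);
translate([100, 100, 180]) cube([120, 120, 100]);
translate([160, 160, 280]) cylinder(h = 100, r = 40);


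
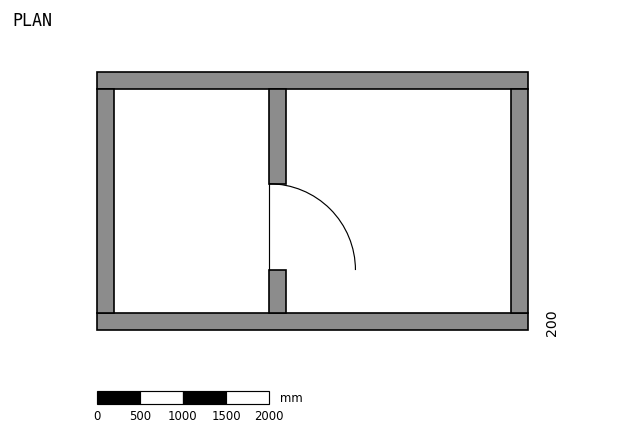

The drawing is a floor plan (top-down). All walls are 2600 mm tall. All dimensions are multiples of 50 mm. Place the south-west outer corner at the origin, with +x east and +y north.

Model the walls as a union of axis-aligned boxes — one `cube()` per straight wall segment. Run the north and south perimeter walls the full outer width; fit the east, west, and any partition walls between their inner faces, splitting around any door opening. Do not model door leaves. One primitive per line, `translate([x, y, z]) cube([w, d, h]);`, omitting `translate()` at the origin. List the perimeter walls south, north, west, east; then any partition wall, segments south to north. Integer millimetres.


cube([5000, 200, 2600]);
translate([0, 2800, 0]) cube([5000, 200, 2600]);
translate([0, 200, 0]) cube([200, 2600, 2600]);
translate([4800, 200, 0]) cube([200, 2600, 2600]);
translate([2000, 200, 0]) cube([200, 500, 2600]);
translate([2000, 1700, 0]) cube([200, 1100, 2600]);


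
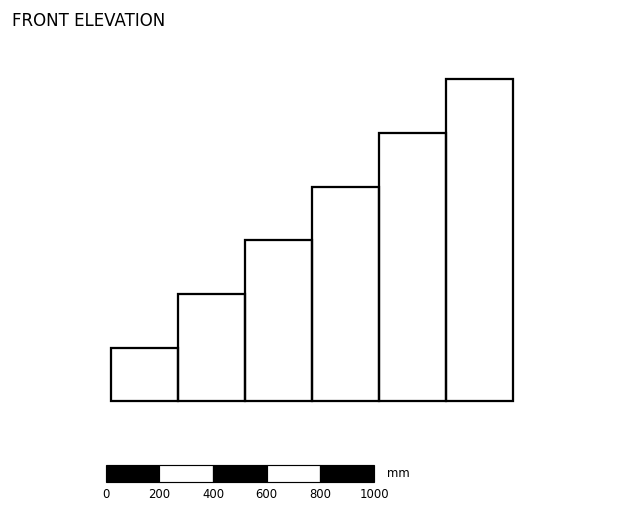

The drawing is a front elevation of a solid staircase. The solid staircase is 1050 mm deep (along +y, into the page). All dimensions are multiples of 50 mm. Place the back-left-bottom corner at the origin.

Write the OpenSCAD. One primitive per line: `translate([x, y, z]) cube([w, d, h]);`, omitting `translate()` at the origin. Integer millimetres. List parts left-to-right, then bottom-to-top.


cube([250, 1050, 200]);
translate([250, 0, 0]) cube([250, 1050, 400]);
translate([500, 0, 0]) cube([250, 1050, 600]);
translate([750, 0, 0]) cube([250, 1050, 800]);
translate([1000, 0, 0]) cube([250, 1050, 1000]);
translate([1250, 0, 0]) cube([250, 1050, 1200]);


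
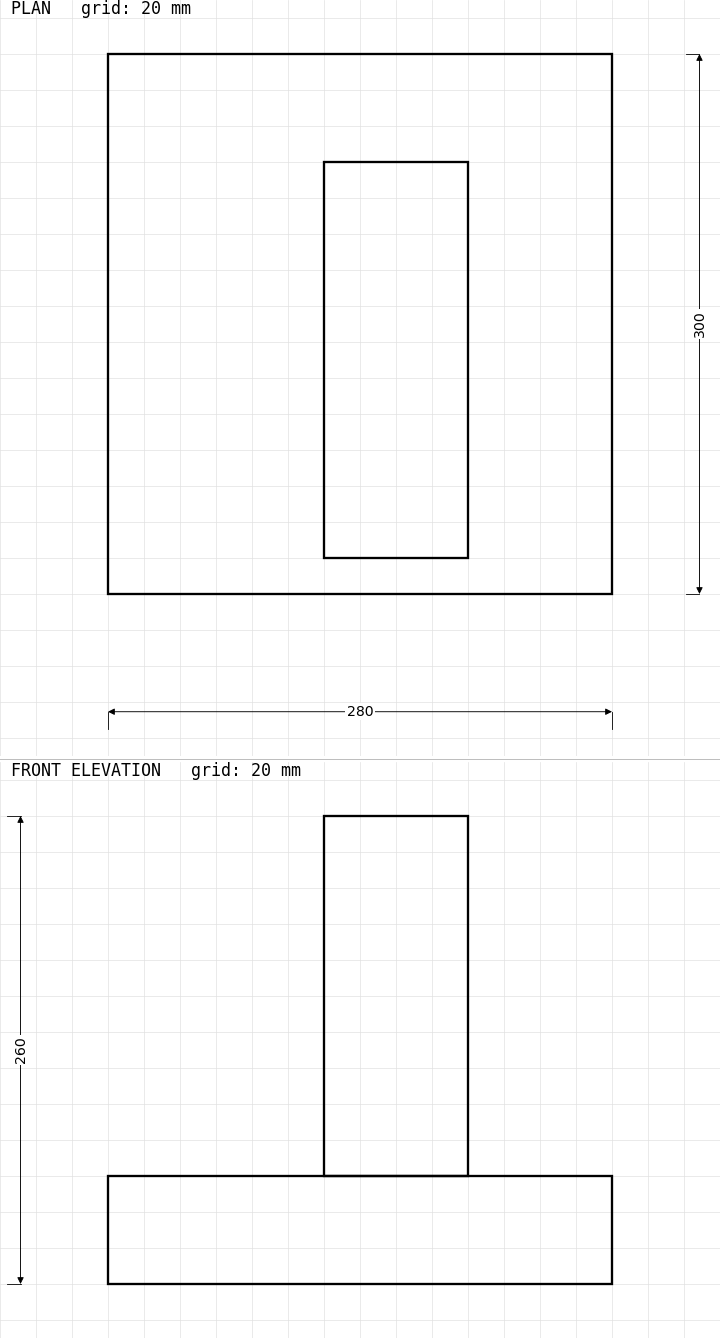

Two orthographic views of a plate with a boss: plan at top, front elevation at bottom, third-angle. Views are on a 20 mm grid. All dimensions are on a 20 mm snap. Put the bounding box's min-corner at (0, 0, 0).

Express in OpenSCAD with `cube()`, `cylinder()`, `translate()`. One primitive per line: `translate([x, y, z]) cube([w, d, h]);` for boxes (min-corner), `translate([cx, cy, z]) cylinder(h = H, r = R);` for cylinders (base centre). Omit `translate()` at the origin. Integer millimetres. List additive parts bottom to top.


cube([280, 300, 60]);
translate([120, 20, 60]) cube([80, 220, 200]);
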